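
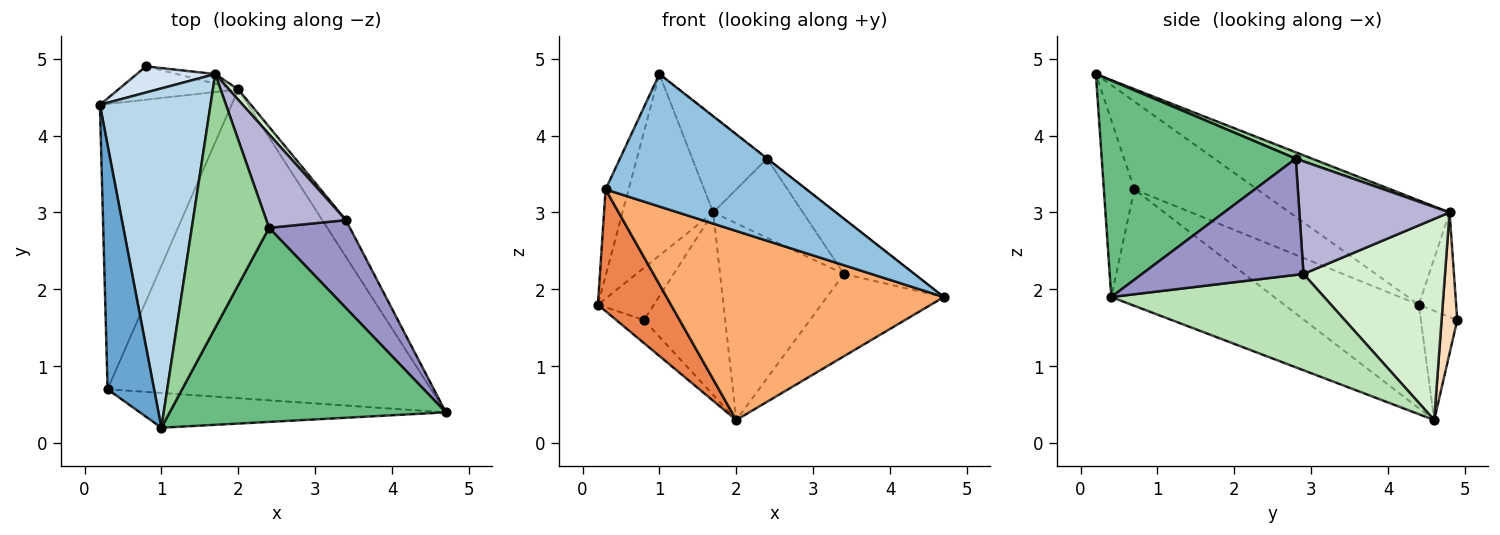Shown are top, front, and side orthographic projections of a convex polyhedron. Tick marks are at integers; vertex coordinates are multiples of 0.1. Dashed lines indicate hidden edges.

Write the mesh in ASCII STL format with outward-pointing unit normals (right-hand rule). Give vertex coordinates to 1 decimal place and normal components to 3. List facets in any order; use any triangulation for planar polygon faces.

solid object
 facet normal -0.872 0.163 0.461
  outer loop
   vertex 0.3 0.7 3.3
   vertex 1.0 0.2 4.8
   vertex 0.2 4.4 1.8
  endloop
 endfacet
 facet normal -0.145 -0.957 -0.251
  outer loop
   vertex 0.3 0.7 3.3
   vertex 4.7 0.4 1.9
   vertex 1.0 0.2 4.8
  endloop
 endfacet
 facet normal -0.639 0.363 0.678
  outer loop
   vertex 1.7 4.8 3.0
   vertex 0.2 4.4 1.8
   vertex 1.0 0.2 4.8
  endloop
 endfacet
 facet normal -0.512 0.768 0.384
  outer loop
   vertex 1.7 4.8 3.0
   vertex 0.8 4.9 1.6
   vertex 0.2 4.4 1.8
  endloop
 endfacet
 facet normal -0.586 -0.318 -0.745
  outer loop
   vertex 2.0 4.6 0.3
   vertex 0.3 0.7 3.3
   vertex 0.2 4.4 1.8
  endloop
 endfacet
 facet normal -0.293 -0.499 -0.815
  outer loop
   vertex 2.0 4.6 0.3
   vertex 4.7 0.4 1.9
   vertex 0.3 0.7 3.3
  endloop
 endfacet
 facet normal -0.599 0.456 -0.658
  outer loop
   vertex 2.0 4.6 0.3
   vertex 0.2 4.4 1.8
   vertex 0.8 4.9 1.6
  endloop
 endfacet
 facet normal 0.189 0.981 -0.052
  outer loop
   vertex 2.0 4.6 0.3
   vertex 0.8 4.9 1.6
   vertex 1.7 4.8 3.0
  endloop
 endfacet
 facet normal 0.617 0.001 0.787
  outer loop
   vertex 2.4 2.8 3.7
   vertex 1.0 0.2 4.8
   vertex 4.7 0.4 1.9
  endloop
 endfacet
 facet normal 0.077 0.353 0.932
  outer loop
   vertex 2.4 2.8 3.7
   vertex 1.7 4.8 3.0
   vertex 1.0 0.2 4.8
  endloop
 endfacet
 facet normal 0.857 0.471 -0.210
  outer loop
   vertex 3.4 2.9 2.2
   vertex 4.7 0.4 1.9
   vertex 2.0 4.6 0.3
  endloop
 endfacet
 facet normal 0.752 0.658 0.035
  outer loop
   vertex 3.4 2.9 2.2
   vertex 2.0 4.6 0.3
   vertex 1.7 4.8 3.0
  endloop
 endfacet
 facet normal 0.773 0.337 0.538
  outer loop
   vertex 3.4 2.9 2.2
   vertex 2.4 2.8 3.7
   vertex 4.7 0.4 1.9
  endloop
 endfacet
 facet normal 0.734 0.438 0.519
  outer loop
   vertex 3.4 2.9 2.2
   vertex 1.7 4.8 3.0
   vertex 2.4 2.8 3.7
  endloop
 endfacet
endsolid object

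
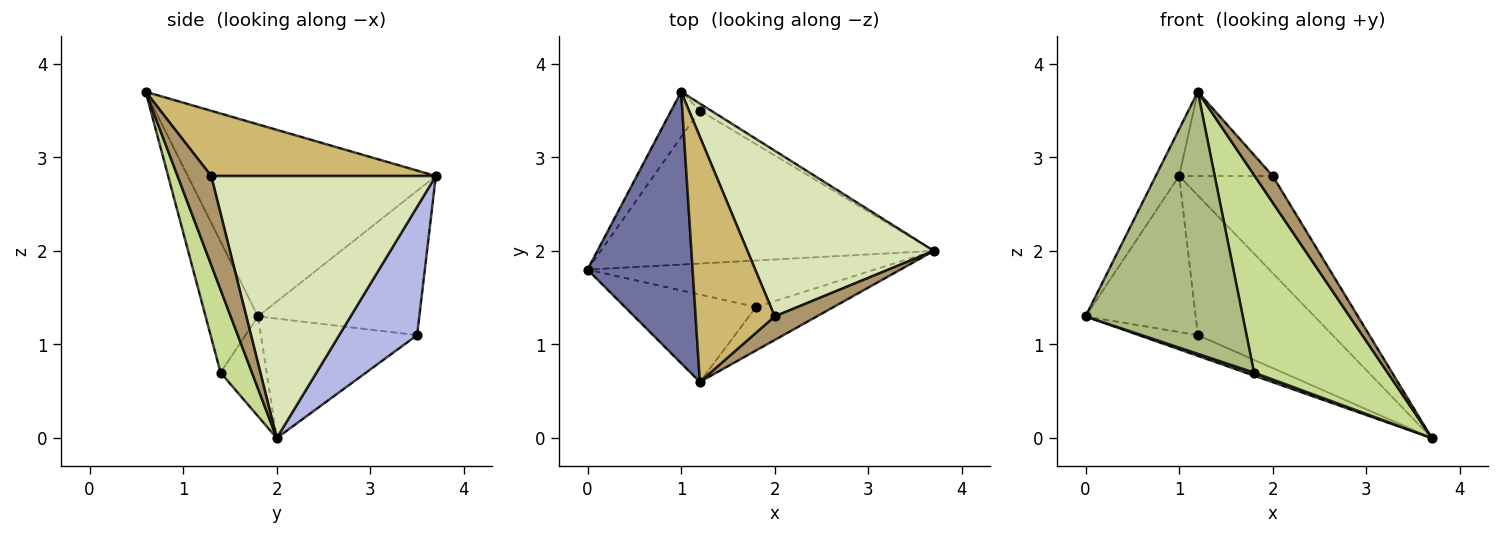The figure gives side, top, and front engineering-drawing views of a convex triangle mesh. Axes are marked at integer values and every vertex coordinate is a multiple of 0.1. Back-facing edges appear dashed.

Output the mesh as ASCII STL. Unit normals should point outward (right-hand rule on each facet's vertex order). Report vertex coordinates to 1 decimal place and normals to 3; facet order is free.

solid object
 facet normal -0.874 0.082 0.478
  outer loop
   vertex 1.2 0.6 3.7
   vertex 1.0 3.7 2.8
   vertex 0.0 1.8 1.3
  endloop
 endfacet
 facet normal -0.335 0.127 -0.934
  outer loop
   vertex 1.2 3.5 1.1
   vertex 3.7 2.0 0.0
   vertex 0.0 1.8 1.3
  endloop
 endfacet
 facet normal -0.815 0.556 -0.161
  outer loop
   vertex 1.2 3.5 1.1
   vertex 0.0 1.8 1.3
   vertex 1.0 3.7 2.8
  endloop
 endfacet
 facet normal 0.500 0.865 -0.043
  outer loop
   vertex 1.2 3.5 1.1
   vertex 1.0 3.7 2.8
   vertex 3.7 2.0 0.0
  endloop
 endfacet
 facet normal -0.328 -0.061 -0.943
  outer loop
   vertex 1.8 1.4 0.7
   vertex 0.0 1.8 1.3
   vertex 3.7 2.0 0.0
  endloop
 endfacet
 facet normal -0.302 -0.905 -0.302
  outer loop
   vertex 1.8 1.4 0.7
   vertex 1.2 0.6 3.7
   vertex 0.0 1.8 1.3
  endloop
 endfacet
 facet normal 0.224 -0.952 -0.209
  outer loop
   vertex 1.8 1.4 0.7
   vertex 3.7 2.0 0.0
   vertex 1.2 0.6 3.7
  endloop
 endfacet
 facet normal 0.772 0.322 0.549
  outer loop
   vertex 2.0 1.3 2.8
   vertex 3.7 2.0 0.0
   vertex 1.0 3.7 2.8
  endloop
 endfacet
 facet normal 0.814 -0.435 0.386
  outer loop
   vertex 2.0 1.3 2.8
   vertex 1.2 0.6 3.7
   vertex 3.7 2.0 0.0
  endloop
 endfacet
 facet normal 0.615 0.256 0.746
  outer loop
   vertex 2.0 1.3 2.8
   vertex 1.0 3.7 2.8
   vertex 1.2 0.6 3.7
  endloop
 endfacet
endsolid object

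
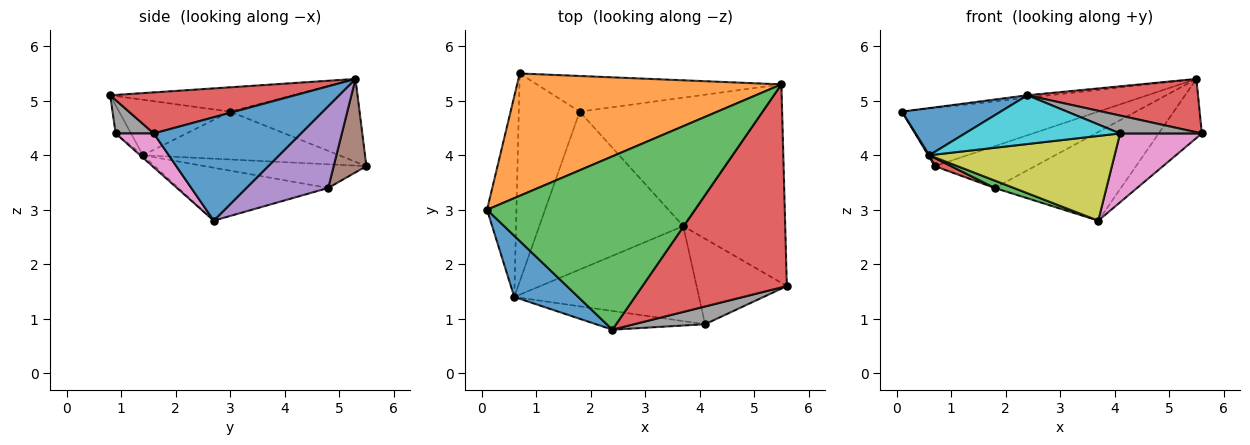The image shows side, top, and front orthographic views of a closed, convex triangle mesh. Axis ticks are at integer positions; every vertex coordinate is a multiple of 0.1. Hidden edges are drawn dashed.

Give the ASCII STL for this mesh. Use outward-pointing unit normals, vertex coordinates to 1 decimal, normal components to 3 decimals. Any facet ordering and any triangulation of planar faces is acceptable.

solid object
 facet normal 0.697 0.205 -0.687
  outer loop
   vertex 3.7 2.7 2.8
   vertex 5.5 5.3 5.4
   vertex 5.6 1.6 4.4
  endloop
 endfacet
 facet normal -0.272 0.413 0.869
  outer loop
   vertex 0.7 5.5 3.8
   vertex 0.1 3.0 4.8
   vertex 5.5 5.3 5.4
  endloop
 endfacet
 facet normal -0.116 0.014 0.993
  outer loop
   vertex 2.4 0.8 5.1
   vertex 5.5 5.3 5.4
   vertex 0.1 3.0 4.8
  endloop
 endfacet
 facet normal 0.265 -0.245 0.933
  outer loop
   vertex 2.4 0.8 5.1
   vertex 5.6 1.6 4.4
   vertex 5.5 5.3 5.4
  endloop
 endfacet
 facet normal 0.345 0.533 -0.772
  outer loop
   vertex 1.8 4.8 3.4
   vertex 5.5 5.3 5.4
   vertex 3.7 2.7 2.8
  endloop
 endfacet
 facet normal 0.241 0.738 -0.630
  outer loop
   vertex 1.8 4.8 3.4
   vertex 0.7 5.5 3.8
   vertex 5.5 5.3 5.4
  endloop
 endfacet
 facet normal 0.281 -0.602 -0.747
  outer loop
   vertex 4.1 0.9 4.4
   vertex 3.7 2.7 2.8
   vertex 5.6 1.6 4.4
  endloop
 endfacet
 facet normal 0.315 -0.674 0.668
  outer loop
   vertex 4.1 0.9 4.4
   vertex 5.6 1.6 4.4
   vertex 2.4 0.8 5.1
  endloop
 endfacet
 facet normal -0.010 -0.666 -0.746
  outer loop
   vertex 0.6 1.4 4.0
   vertex 3.7 2.7 2.8
   vertex 4.1 0.9 4.4
  endloop
 endfacet
 facet normal -0.092 -0.930 -0.356
  outer loop
   vertex 0.6 1.4 4.0
   vertex 4.1 0.9 4.4
   vertex 2.4 0.8 5.1
  endloop
 endfacet
 facet normal -0.567 -0.503 0.653
  outer loop
   vertex 0.6 1.4 4.0
   vertex 2.4 0.8 5.1
   vertex 0.1 3.0 4.8
  endloop
 endfacet
 facet normal -0.852 -0.005 -0.523
  outer loop
   vertex 0.6 1.4 4.0
   vertex 0.1 3.0 4.8
   vertex 0.7 5.5 3.8
  endloop
 endfacet
 facet normal -0.345 -0.044 -0.938
  outer loop
   vertex 0.6 1.4 4.0
   vertex 1.8 4.8 3.4
   vertex 3.7 2.7 2.8
  endloop
 endfacet
 facet normal -0.362 -0.037 -0.931
  outer loop
   vertex 0.6 1.4 4.0
   vertex 0.7 5.5 3.8
   vertex 1.8 4.8 3.4
  endloop
 endfacet
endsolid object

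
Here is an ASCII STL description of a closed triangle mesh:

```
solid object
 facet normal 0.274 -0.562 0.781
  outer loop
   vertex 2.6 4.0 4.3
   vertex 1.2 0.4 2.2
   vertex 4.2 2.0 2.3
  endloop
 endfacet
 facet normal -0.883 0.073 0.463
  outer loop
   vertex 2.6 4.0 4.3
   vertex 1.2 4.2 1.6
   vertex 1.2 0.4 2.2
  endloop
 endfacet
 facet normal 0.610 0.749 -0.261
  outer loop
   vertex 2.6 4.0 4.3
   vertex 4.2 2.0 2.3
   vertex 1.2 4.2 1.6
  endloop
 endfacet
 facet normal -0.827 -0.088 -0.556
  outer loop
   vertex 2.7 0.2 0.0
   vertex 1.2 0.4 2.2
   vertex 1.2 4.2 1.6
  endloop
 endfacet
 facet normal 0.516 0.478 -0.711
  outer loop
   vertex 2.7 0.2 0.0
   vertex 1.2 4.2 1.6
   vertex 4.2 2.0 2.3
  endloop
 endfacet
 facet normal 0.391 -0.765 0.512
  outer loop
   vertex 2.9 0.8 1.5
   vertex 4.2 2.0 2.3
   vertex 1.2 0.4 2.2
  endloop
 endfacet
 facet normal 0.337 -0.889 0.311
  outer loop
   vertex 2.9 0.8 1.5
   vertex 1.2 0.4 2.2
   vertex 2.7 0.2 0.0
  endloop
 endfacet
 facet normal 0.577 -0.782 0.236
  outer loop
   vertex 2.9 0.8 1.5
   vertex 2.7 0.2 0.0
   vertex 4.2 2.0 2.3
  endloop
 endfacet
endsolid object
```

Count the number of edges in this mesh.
12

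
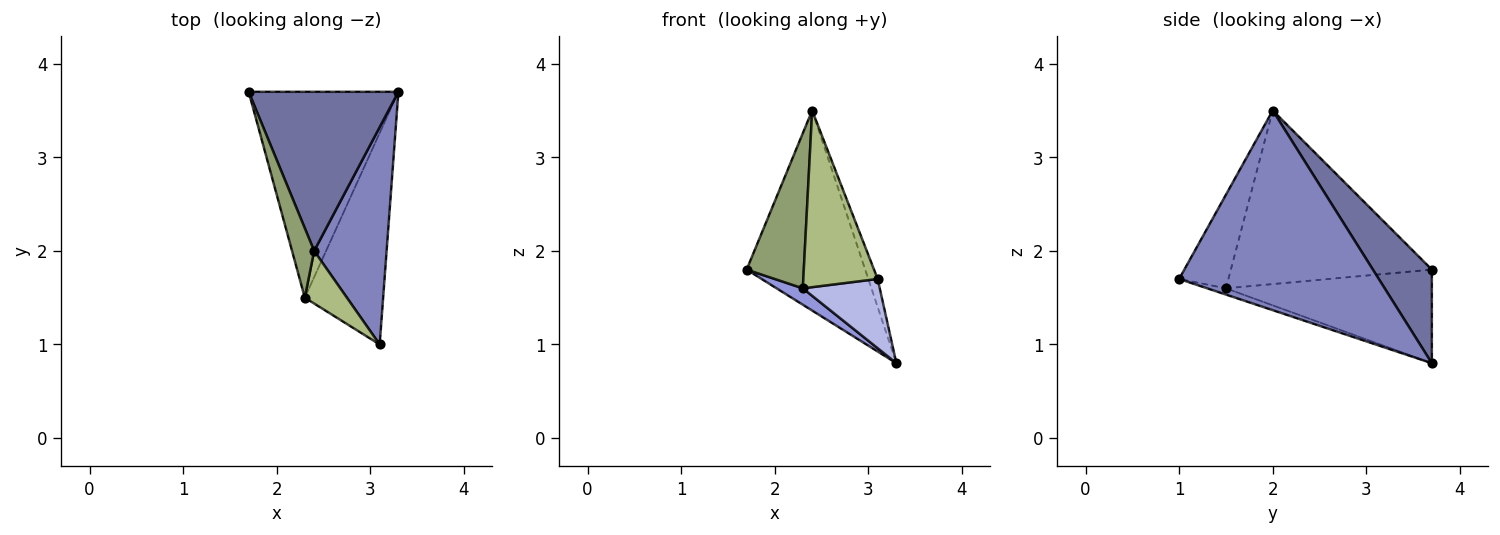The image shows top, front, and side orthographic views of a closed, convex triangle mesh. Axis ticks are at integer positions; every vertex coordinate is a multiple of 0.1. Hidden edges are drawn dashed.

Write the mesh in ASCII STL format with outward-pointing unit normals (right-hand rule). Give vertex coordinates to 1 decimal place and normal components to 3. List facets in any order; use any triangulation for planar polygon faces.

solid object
 facet normal 0.363 0.729 0.580
  outer loop
   vertex 2.4 2.0 3.5
   vertex 3.3 3.7 0.8
   vertex 1.7 3.7 1.8
  endloop
 endfacet
 facet normal 0.939 0.044 0.341
  outer loop
   vertex 2.4 2.0 3.5
   vertex 3.1 1.0 1.7
   vertex 3.3 3.7 0.8
  endloop
 endfacet
 facet normal -0.529 -0.067 -0.846
  outer loop
   vertex 2.3 1.5 1.6
   vertex 1.7 3.7 1.8
   vertex 3.3 3.7 0.8
  endloop
 endfacet
 facet normal -0.075 -0.310 -0.948
  outer loop
   vertex 2.3 1.5 1.6
   vertex 3.3 3.7 0.8
   vertex 3.1 1.0 1.7
  endloop
 endfacet
 facet normal -0.955 -0.271 0.122
  outer loop
   vertex 2.3 1.5 1.6
   vertex 2.4 2.0 3.5
   vertex 1.7 3.7 1.8
  endloop
 endfacet
 facet normal -0.536 -0.809 0.241
  outer loop
   vertex 2.3 1.5 1.6
   vertex 3.1 1.0 1.7
   vertex 2.4 2.0 3.5
  endloop
 endfacet
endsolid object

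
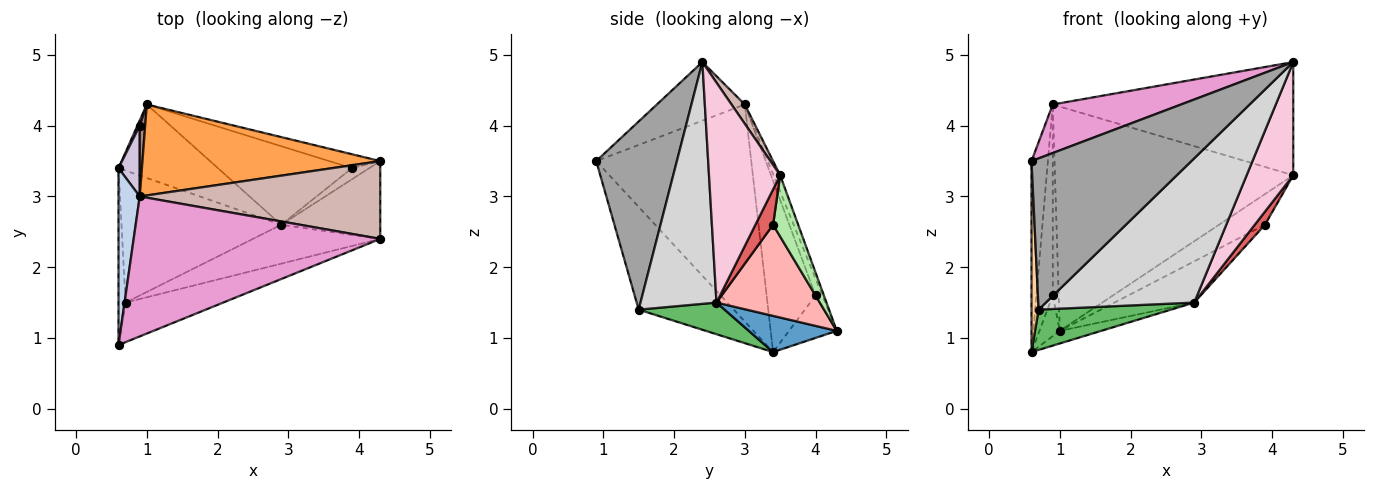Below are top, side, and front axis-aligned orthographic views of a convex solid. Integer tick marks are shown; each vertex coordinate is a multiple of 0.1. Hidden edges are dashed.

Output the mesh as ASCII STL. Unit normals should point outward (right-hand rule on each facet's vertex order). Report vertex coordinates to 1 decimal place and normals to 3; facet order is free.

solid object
 facet normal 0.338 0.159 -0.928
  outer loop
   vertex 2.9 2.6 1.5
   vertex 0.6 3.4 0.8
   vertex 1.0 4.3 1.1
  endloop
 endfacet
 facet normal -0.990 0.105 0.097
  outer loop
   vertex 0.9 3.0 4.3
   vertex 0.6 3.4 0.8
   vertex 0.6 0.9 3.5
  endloop
 endfacet
 facet normal -0.026 0.926 0.376
  outer loop
   vertex 0.9 3.0 4.3
   vertex 4.3 3.5 3.3
   vertex 1.0 4.3 1.1
  endloop
 endfacet
 facet normal -0.995 -0.074 -0.069
  outer loop
   vertex 0.7 1.5 1.4
   vertex 0.6 0.9 3.5
   vertex 0.6 3.4 0.8
  endloop
 endfacet
 facet normal 0.186 -0.287 -0.940
  outer loop
   vertex 0.7 1.5 1.4
   vertex 0.6 3.4 0.8
   vertex 2.9 2.6 1.5
  endloop
 endfacet
 facet normal 0.445 0.815 -0.371
  outer loop
   vertex 3.9 3.4 2.6
   vertex 1.0 4.3 1.1
   vertex 4.3 3.5 3.3
  endloop
 endfacet
 facet normal 0.797 -0.461 -0.390
  outer loop
   vertex 3.9 3.4 2.6
   vertex 4.3 3.5 3.3
   vertex 2.9 2.6 1.5
  endloop
 endfacet
 facet normal 0.516 0.398 -0.759
  outer loop
   vertex 3.9 3.4 2.6
   vertex 2.9 2.6 1.5
   vertex 1.0 4.3 1.1
  endloop
 endfacet
 facet normal -0.919 0.391 0.051
  outer loop
   vertex 0.9 4.0 1.6
   vertex 1.0 4.3 1.1
   vertex 0.6 3.4 0.8
  endloop
 endfacet
 facet normal -0.942 0.315 0.117
  outer loop
   vertex 0.9 4.0 1.6
   vertex 0.6 3.4 0.8
   vertex 0.9 3.0 4.3
  endloop
 endfacet
 facet normal -0.733 0.638 0.236
  outer loop
   vertex 0.9 4.0 1.6
   vertex 0.9 3.0 4.3
   vertex 1.0 4.3 1.1
  endloop
 endfacet
 facet normal 0.045 0.823 0.566
  outer loop
   vertex 4.3 2.4 4.9
   vertex 4.3 3.5 3.3
   vertex 0.9 3.0 4.3
  endloop
 endfacet
 facet normal -0.219 -0.320 0.922
  outer loop
   vertex 4.3 2.4 4.9
   vertex 0.9 3.0 4.3
   vertex 0.6 0.9 3.5
  endloop
 endfacet
 facet normal 0.783 -0.513 -0.353
  outer loop
   vertex 4.3 2.4 4.9
   vertex 2.9 2.6 1.5
   vertex 4.3 3.5 3.3
  endloop
 endfacet
 facet normal 0.439 -0.869 -0.228
  outer loop
   vertex 4.3 2.4 4.9
   vertex 0.6 0.9 3.5
   vertex 0.7 1.5 1.4
  endloop
 endfacet
 facet normal 0.443 -0.865 -0.233
  outer loop
   vertex 4.3 2.4 4.9
   vertex 0.7 1.5 1.4
   vertex 2.9 2.6 1.5
  endloop
 endfacet
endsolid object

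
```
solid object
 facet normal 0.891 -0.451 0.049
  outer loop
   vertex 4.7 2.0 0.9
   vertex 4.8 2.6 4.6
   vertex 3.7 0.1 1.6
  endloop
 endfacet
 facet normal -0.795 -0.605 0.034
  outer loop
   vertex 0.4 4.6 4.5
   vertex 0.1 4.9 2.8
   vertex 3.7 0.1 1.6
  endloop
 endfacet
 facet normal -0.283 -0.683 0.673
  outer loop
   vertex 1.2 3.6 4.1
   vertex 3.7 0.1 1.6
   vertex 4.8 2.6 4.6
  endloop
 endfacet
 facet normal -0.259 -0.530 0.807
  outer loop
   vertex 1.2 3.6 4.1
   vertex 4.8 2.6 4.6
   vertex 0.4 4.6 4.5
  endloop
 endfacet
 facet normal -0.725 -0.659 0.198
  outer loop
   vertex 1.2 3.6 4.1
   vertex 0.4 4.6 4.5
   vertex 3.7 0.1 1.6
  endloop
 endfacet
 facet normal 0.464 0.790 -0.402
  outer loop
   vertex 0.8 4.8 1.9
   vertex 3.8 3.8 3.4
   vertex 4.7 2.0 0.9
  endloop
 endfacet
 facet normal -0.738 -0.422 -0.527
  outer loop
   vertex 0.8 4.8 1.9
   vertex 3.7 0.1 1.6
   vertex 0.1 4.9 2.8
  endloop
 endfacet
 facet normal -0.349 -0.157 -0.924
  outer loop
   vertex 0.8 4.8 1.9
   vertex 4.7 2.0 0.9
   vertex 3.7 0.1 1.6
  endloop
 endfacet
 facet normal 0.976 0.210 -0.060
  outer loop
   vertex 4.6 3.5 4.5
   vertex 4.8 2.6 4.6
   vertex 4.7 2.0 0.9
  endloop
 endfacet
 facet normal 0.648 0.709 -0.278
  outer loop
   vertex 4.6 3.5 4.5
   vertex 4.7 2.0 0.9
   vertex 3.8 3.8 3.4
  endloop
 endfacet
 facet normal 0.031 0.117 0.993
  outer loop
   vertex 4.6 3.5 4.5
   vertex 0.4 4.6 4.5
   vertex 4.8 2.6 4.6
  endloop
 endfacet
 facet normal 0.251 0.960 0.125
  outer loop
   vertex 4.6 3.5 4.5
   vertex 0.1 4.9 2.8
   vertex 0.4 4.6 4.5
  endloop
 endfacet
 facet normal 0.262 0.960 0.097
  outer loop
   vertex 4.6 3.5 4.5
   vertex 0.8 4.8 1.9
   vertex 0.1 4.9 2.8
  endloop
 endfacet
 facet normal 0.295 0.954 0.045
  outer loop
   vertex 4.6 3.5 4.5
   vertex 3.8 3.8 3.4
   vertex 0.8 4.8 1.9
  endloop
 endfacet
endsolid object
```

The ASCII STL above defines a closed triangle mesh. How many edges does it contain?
21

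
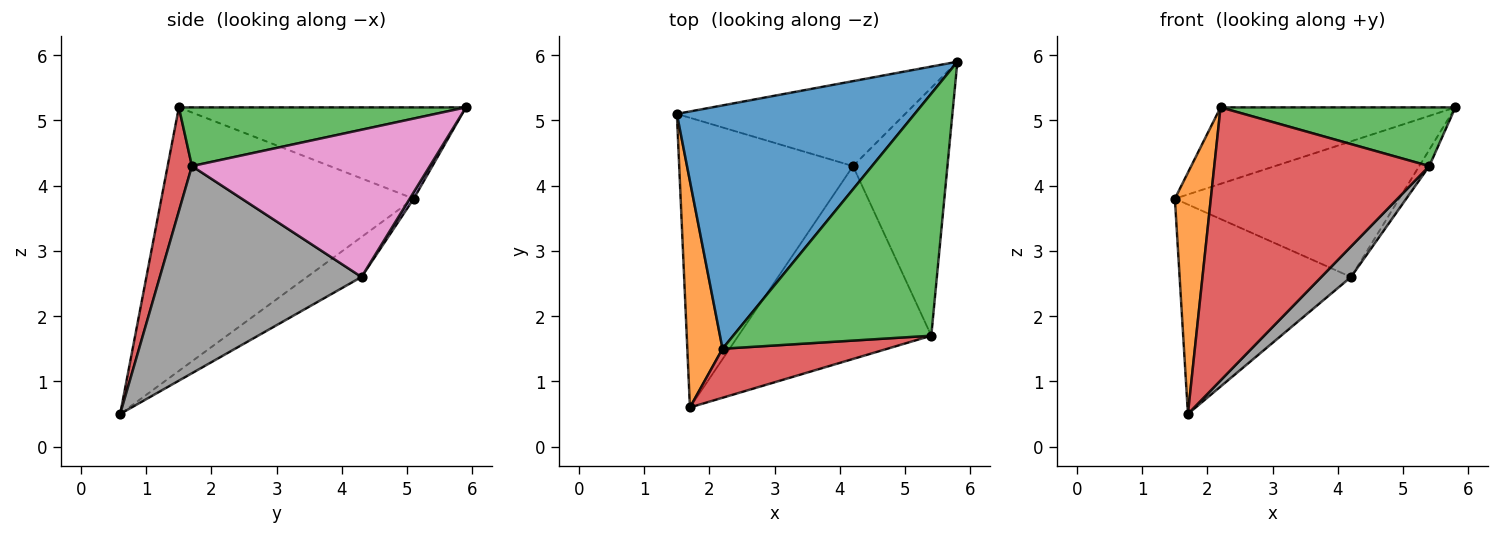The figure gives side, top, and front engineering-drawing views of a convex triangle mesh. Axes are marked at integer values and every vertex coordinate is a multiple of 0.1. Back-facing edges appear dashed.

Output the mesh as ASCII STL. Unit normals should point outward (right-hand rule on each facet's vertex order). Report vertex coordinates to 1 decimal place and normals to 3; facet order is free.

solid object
 facet normal -0.344 0.281 0.896
  outer loop
   vertex 2.2 1.5 5.2
   vertex 5.8 5.9 5.2
   vertex 1.5 5.1 3.8
  endloop
 endfacet
 facet normal -0.981 -0.140 0.131
  outer loop
   vertex 2.2 1.5 5.2
   vertex 1.5 5.1 3.8
   vertex 1.7 0.6 0.5
  endloop
 endfacet
 facet normal 0.277 -0.226 0.934
  outer loop
   vertex 5.4 1.7 4.3
   vertex 5.8 5.9 5.2
   vertex 2.2 1.5 5.2
  endloop
 endfacet
 facet normal 0.111 -0.978 0.176
  outer loop
   vertex 5.4 1.7 4.3
   vertex 2.2 1.5 5.2
   vertex 1.7 0.6 0.5
  endloop
 endfacet
 facet normal 0.015 0.847 -0.531
  outer loop
   vertex 4.2 4.3 2.6
   vertex 1.5 5.1 3.8
   vertex 5.8 5.9 5.2
  endloop
 endfacet
 facet normal -0.183 0.576 -0.797
  outer loop
   vertex 4.2 4.3 2.6
   vertex 1.7 0.6 0.5
   vertex 1.5 5.1 3.8
  endloop
 endfacet
 facet normal 0.841 0.035 -0.540
  outer loop
   vertex 4.2 4.3 2.6
   vertex 5.8 5.9 5.2
   vertex 5.4 1.7 4.3
  endloop
 endfacet
 facet normal 0.728 -0.107 -0.678
  outer loop
   vertex 4.2 4.3 2.6
   vertex 5.4 1.7 4.3
   vertex 1.7 0.6 0.5
  endloop
 endfacet
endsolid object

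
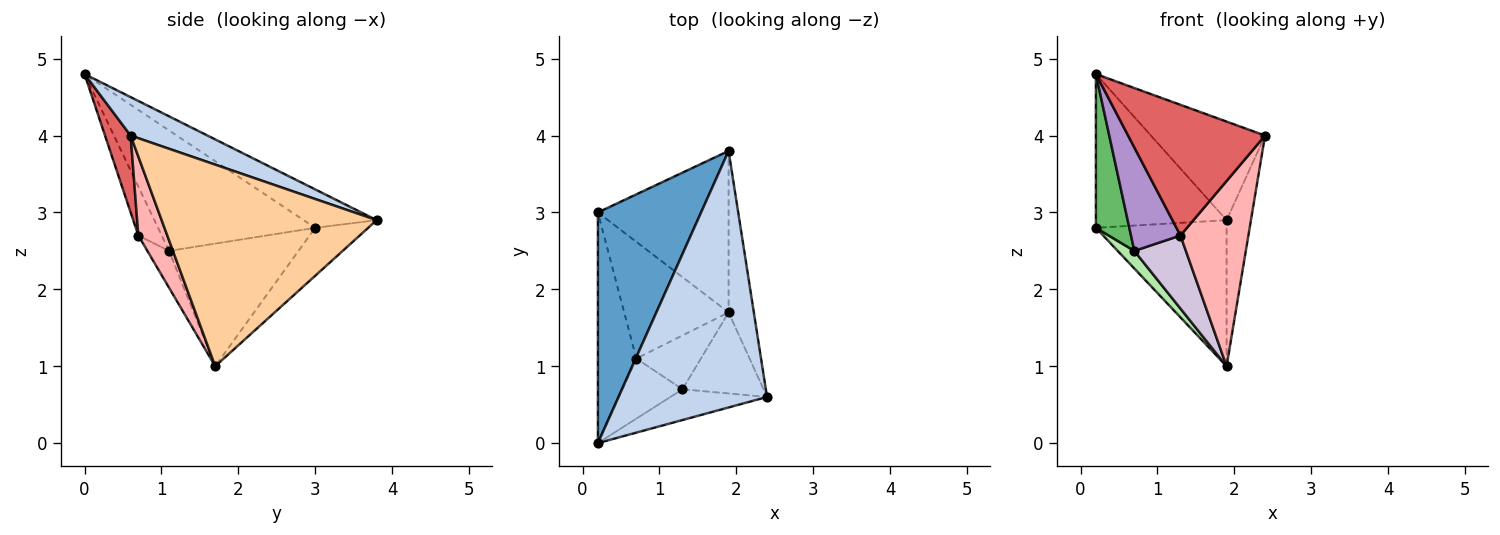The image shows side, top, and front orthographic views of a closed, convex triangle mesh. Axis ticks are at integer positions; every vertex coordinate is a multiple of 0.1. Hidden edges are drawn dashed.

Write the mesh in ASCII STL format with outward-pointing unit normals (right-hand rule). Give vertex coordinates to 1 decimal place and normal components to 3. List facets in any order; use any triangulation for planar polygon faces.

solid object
 facet normal -0.296 0.530 0.795
  outer loop
   vertex 1.9 3.8 2.9
   vertex 0.2 3.0 2.8
   vertex 0.2 0.0 4.8
  endloop
 endfacet
 facet normal 0.235 0.349 0.907
  outer loop
   vertex 1.9 3.8 2.9
   vertex 0.2 0.0 4.8
   vertex 2.4 0.6 4.0
  endloop
 endfacet
 facet normal -0.263 0.647 -0.716
  outer loop
   vertex 1.9 3.8 2.9
   vertex 1.9 1.7 1.0
   vertex 0.2 3.0 2.8
  endloop
 endfacet
 facet normal 0.986 0.112 -0.123
  outer loop
   vertex 1.9 3.8 2.9
   vertex 2.4 0.6 4.0
   vertex 1.9 1.7 1.0
  endloop
 endfacet
 facet normal -0.934 -0.199 -0.298
  outer loop
   vertex 0.7 1.1 2.5
   vertex 0.2 0.0 4.8
   vertex 0.2 3.0 2.8
  endloop
 endfacet
 facet normal -0.758 -0.098 -0.645
  outer loop
   vertex 0.7 1.1 2.5
   vertex 0.2 3.0 2.8
   vertex 1.9 1.7 1.0
  endloop
 endfacet
 facet normal 0.179 -0.958 -0.225
  outer loop
   vertex 1.3 0.7 2.7
   vertex 2.4 0.6 4.0
   vertex 0.2 0.0 4.8
  endloop
 endfacet
 facet normal 0.364 -0.853 -0.374
  outer loop
   vertex 1.3 0.7 2.7
   vertex 1.9 1.7 1.0
   vertex 2.4 0.6 4.0
  endloop
 endfacet
 facet normal -0.379 -0.800 -0.465
  outer loop
   vertex 1.3 0.7 2.7
   vertex 0.2 0.0 4.8
   vertex 0.7 1.1 2.5
  endloop
 endfacet
 facet normal -0.321 -0.762 -0.562
  outer loop
   vertex 1.3 0.7 2.7
   vertex 0.7 1.1 2.5
   vertex 1.9 1.7 1.0
  endloop
 endfacet
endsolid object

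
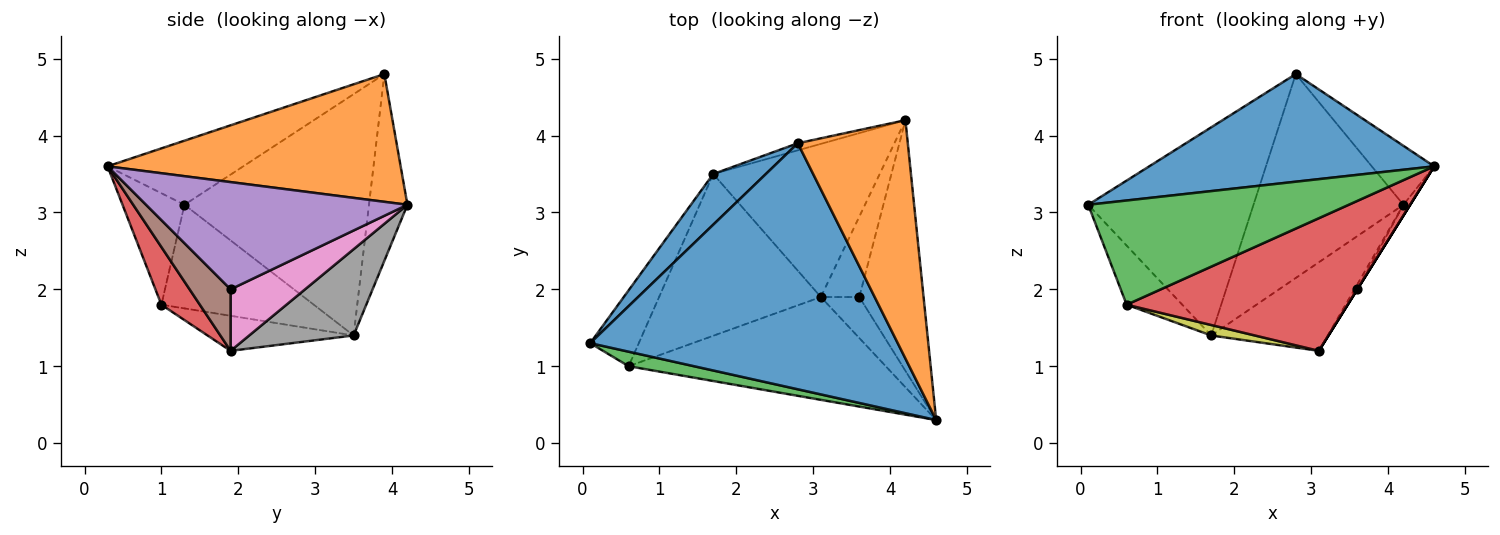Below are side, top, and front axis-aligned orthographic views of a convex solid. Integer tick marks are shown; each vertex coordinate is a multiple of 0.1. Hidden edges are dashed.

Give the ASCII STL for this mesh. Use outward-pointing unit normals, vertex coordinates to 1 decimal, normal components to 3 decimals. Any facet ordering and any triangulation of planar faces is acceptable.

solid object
 facet normal -0.187 -0.394 0.900
  outer loop
   vertex 2.8 3.9 4.8
   vertex 0.1 1.3 3.1
   vertex 4.6 0.3 3.6
  endloop
 endfacet
 facet normal 0.748 0.159 0.644
  outer loop
   vertex 2.8 3.9 4.8
   vertex 4.6 0.3 3.6
   vertex 4.2 4.2 3.1
  endloop
 endfacet
 facet normal -0.229 -0.964 0.134
  outer loop
   vertex 0.6 1.0 1.8
   vertex 4.6 0.3 3.6
   vertex 0.1 1.3 3.1
  endloop
 endfacet
 facet normal 0.136 -0.783 -0.607
  outer loop
   vertex 0.6 1.0 1.8
   vertex 3.1 1.9 1.2
   vertex 4.6 0.3 3.6
  endloop
 endfacet
 facet normal 0.858 0.022 -0.514
  outer loop
   vertex 3.6 1.9 2.0
   vertex 4.2 4.2 3.1
   vertex 4.6 0.3 3.6
  endloop
 endfacet
 facet normal 0.848 0.000 -0.530
  outer loop
   vertex 3.6 1.9 2.0
   vertex 4.6 0.3 3.6
   vertex 3.1 1.9 1.2
  endloop
 endfacet
 facet normal 0.848 0.032 -0.530
  outer loop
   vertex 3.6 1.9 2.0
   vertex 3.1 1.9 1.2
   vertex 4.2 4.2 3.1
  endloop
 endfacet
 facet normal 0.409 0.457 -0.790
  outer loop
   vertex 1.7 3.5 1.4
   vertex 4.2 4.2 3.1
   vertex 3.1 1.9 1.2
  endloop
 endfacet
 facet normal -0.211 -0.063 -0.975
  outer loop
   vertex 1.7 3.5 1.4
   vertex 3.1 1.9 1.2
   vertex 0.6 1.0 1.8
  endloop
 endfacet
 facet normal -0.860 0.314 -0.403
  outer loop
   vertex 1.7 3.5 1.4
   vertex 0.6 1.0 1.8
   vertex 0.1 1.3 3.1
  endloop
 endfacet
 facet normal -0.735 0.659 0.160
  outer loop
   vertex 1.7 3.5 1.4
   vertex 0.1 1.3 3.1
   vertex 2.8 3.9 4.8
  endloop
 endfacet
 facet normal -0.248 0.968 -0.034
  outer loop
   vertex 1.7 3.5 1.4
   vertex 2.8 3.9 4.8
   vertex 4.2 4.2 3.1
  endloop
 endfacet
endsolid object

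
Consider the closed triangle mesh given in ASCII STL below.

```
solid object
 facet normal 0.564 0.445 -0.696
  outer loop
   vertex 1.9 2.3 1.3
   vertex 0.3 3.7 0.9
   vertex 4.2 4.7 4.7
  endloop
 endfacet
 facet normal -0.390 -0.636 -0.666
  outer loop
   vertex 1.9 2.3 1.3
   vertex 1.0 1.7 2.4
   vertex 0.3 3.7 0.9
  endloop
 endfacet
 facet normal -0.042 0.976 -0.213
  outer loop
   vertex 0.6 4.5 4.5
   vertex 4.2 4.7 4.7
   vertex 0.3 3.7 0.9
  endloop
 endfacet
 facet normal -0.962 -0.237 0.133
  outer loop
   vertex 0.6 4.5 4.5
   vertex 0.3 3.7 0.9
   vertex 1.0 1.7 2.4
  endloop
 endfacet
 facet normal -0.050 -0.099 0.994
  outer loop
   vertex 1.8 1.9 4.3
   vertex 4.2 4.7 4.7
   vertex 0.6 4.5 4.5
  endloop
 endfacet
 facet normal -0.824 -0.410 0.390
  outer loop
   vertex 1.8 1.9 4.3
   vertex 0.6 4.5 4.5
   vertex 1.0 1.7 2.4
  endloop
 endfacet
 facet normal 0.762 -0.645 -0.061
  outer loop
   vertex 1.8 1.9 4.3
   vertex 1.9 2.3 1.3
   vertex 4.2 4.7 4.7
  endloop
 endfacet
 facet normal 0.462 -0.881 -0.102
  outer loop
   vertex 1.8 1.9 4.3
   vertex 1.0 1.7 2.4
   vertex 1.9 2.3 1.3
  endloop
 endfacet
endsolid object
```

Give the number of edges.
12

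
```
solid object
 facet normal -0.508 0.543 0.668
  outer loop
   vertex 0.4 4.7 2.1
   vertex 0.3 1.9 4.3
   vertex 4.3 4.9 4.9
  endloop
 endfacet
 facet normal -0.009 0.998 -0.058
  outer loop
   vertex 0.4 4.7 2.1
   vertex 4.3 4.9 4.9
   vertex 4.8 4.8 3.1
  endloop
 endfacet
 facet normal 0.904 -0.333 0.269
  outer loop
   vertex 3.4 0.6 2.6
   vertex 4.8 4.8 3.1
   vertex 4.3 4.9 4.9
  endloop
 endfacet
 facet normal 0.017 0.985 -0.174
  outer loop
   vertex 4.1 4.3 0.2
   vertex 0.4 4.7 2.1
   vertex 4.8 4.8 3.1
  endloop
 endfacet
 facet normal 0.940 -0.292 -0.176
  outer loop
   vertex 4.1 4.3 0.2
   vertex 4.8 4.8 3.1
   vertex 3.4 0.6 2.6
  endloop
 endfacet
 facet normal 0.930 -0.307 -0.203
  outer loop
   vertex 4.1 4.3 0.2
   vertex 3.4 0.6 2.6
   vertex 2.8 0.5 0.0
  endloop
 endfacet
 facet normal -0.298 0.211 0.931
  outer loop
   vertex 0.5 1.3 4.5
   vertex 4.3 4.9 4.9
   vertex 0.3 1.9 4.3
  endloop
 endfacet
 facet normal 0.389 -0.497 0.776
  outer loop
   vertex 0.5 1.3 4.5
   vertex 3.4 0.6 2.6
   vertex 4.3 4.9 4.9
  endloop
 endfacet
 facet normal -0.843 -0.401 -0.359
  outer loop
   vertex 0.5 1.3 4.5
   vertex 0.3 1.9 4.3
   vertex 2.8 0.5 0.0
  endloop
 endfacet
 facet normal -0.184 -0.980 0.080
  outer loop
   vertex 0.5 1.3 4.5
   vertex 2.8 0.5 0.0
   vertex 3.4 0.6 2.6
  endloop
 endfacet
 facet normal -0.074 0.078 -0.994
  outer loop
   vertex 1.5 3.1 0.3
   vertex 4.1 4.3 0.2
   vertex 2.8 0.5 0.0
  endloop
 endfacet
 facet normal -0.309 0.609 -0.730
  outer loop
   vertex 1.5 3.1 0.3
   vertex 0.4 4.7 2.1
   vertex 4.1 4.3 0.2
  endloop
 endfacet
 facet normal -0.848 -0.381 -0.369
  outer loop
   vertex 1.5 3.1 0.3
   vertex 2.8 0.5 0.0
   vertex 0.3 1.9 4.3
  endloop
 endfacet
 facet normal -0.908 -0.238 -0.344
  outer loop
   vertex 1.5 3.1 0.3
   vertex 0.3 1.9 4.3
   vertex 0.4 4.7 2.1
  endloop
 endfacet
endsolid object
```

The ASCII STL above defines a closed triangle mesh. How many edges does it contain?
21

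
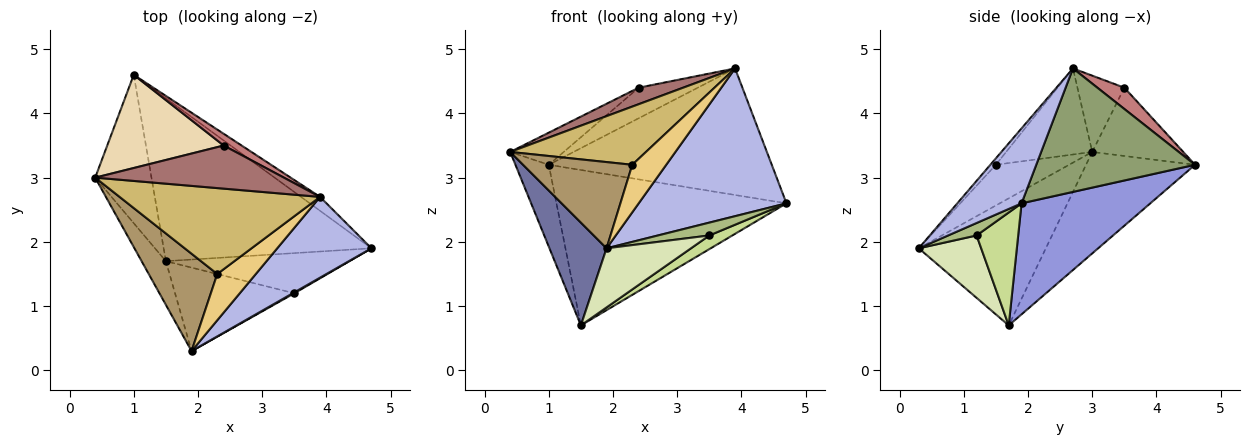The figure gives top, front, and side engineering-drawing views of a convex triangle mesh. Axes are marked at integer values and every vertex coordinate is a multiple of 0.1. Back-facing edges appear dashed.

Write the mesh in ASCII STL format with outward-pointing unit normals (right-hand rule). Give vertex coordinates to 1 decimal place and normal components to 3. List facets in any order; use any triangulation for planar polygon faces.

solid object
 facet normal -0.899 -0.404 -0.172
  outer loop
   vertex 1.5 1.7 0.7
   vertex 1.9 0.3 1.9
   vertex 0.4 3.0 3.4
  endloop
 endfacet
 facet normal -0.845 0.258 -0.469
  outer loop
   vertex 1.0 4.6 3.2
   vertex 1.5 1.7 0.7
   vertex 0.4 3.0 3.4
  endloop
 endfacet
 facet normal 0.360 0.644 -0.675
  outer loop
   vertex 1.0 4.6 3.2
   vertex 4.7 1.9 2.6
   vertex 1.5 1.7 0.7
  endloop
 endfacet
 facet normal 0.356 -0.820 0.448
  outer loop
   vertex 3.9 2.7 4.7
   vertex 1.9 0.3 1.9
   vertex 4.7 1.9 2.6
  endloop
 endfacet
 facet normal 0.578 0.811 -0.089
  outer loop
   vertex 3.9 2.7 4.7
   vertex 4.7 1.9 2.6
   vertex 1.0 4.6 3.2
  endloop
 endfacet
 facet normal 0.483 -0.873 0.062
  outer loop
   vertex 3.5 1.2 2.1
   vertex 4.7 1.9 2.6
   vertex 1.9 0.3 1.9
  endloop
 endfacet
 facet normal 0.503 -0.278 -0.818
  outer loop
   vertex 3.5 1.2 2.1
   vertex 1.5 1.7 0.7
   vertex 4.7 1.9 2.6
  endloop
 endfacet
 facet normal 0.393 -0.531 -0.751
  outer loop
   vertex 3.5 1.2 2.1
   vertex 1.9 0.3 1.9
   vertex 1.5 1.7 0.7
  endloop
 endfacet
 facet normal -0.406 -0.606 0.684
  outer loop
   vertex 2.3 1.5 3.2
   vertex 0.4 3.0 3.4
   vertex 1.9 0.3 1.9
  endloop
 endfacet
 facet normal -0.335 -0.528 0.780
  outer loop
   vertex 2.3 1.5 3.2
   vertex 3.9 2.7 4.7
   vertex 0.4 3.0 3.4
  endloop
 endfacet
 facet normal -0.115 -0.712 0.693
  outer loop
   vertex 2.3 1.5 3.2
   vertex 1.9 0.3 1.9
   vertex 3.9 2.7 4.7
  endloop
 endfacet
 facet normal -0.485 0.285 0.827
  outer loop
   vertex 2.4 3.5 4.4
   vertex 1.0 4.6 3.2
   vertex 0.4 3.0 3.4
  endloop
 endfacet
 facet normal -0.353 -0.335 0.874
  outer loop
   vertex 2.4 3.5 4.4
   vertex 0.4 3.0 3.4
   vertex 3.9 2.7 4.7
  endloop
 endfacet
 facet normal 0.392 0.859 0.330
  outer loop
   vertex 2.4 3.5 4.4
   vertex 3.9 2.7 4.7
   vertex 1.0 4.6 3.2
  endloop
 endfacet
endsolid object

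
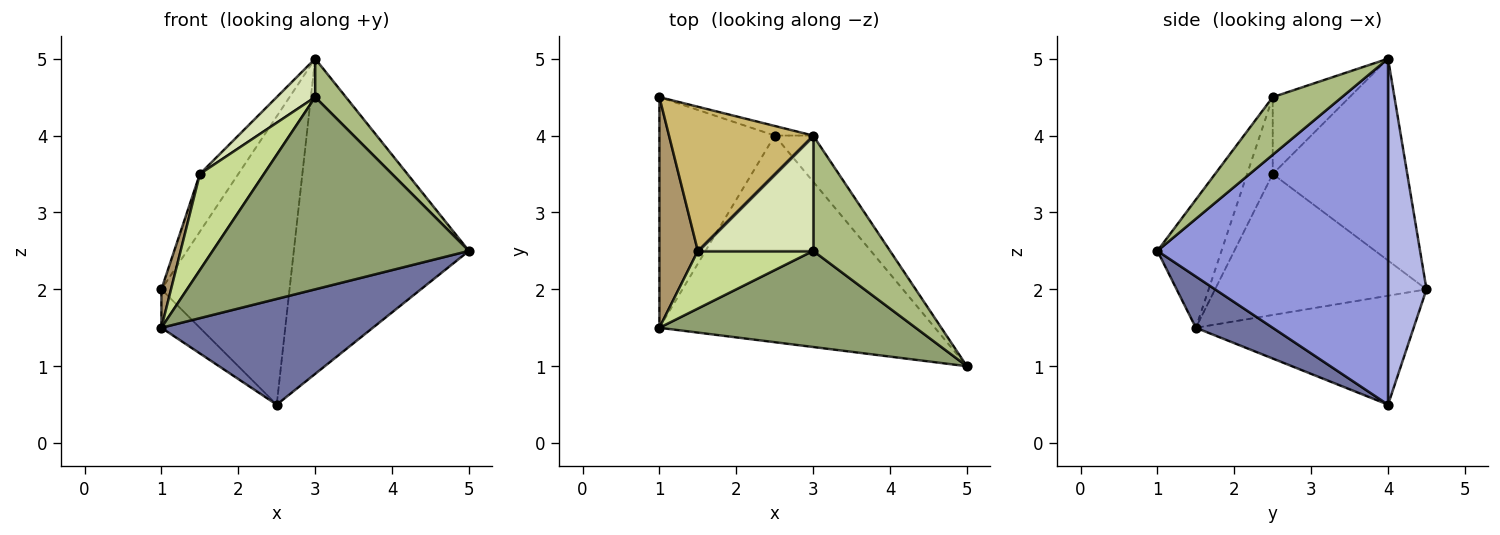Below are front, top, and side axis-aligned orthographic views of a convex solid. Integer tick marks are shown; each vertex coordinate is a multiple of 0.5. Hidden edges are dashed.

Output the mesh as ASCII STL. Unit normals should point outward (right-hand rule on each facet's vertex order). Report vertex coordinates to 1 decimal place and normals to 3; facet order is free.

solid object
 facet normal 0.163 -0.449 -0.878
  outer loop
   vertex 2.5 4.0 0.5
   vertex 5.0 1.0 2.5
   vertex 1.0 1.5 1.5
  endloop
 endfacet
 facet normal -0.682 0.120 -0.722
  outer loop
   vertex 2.5 4.0 0.5
   vertex 1.0 1.5 1.5
   vertex 1.0 4.5 2.0
  endloop
 endfacet
 facet normal 0.793 0.602 -0.088
  outer loop
   vertex 2.5 4.0 0.5
   vertex 3.0 4.0 5.0
   vertex 5.0 1.0 2.5
  endloop
 endfacet
 facet normal 0.287 0.957 -0.032
  outer loop
   vertex 2.5 4.0 0.5
   vertex 1.0 4.5 2.0
   vertex 3.0 4.0 5.0
  endloop
 endfacet
 facet normal -0.218 -0.873 0.436
  outer loop
   vertex 3.0 2.5 4.5
   vertex 1.0 1.5 1.5
   vertex 5.0 1.0 2.5
  endloop
 endfacet
 facet normal 0.580 -0.258 0.773
  outer loop
   vertex 3.0 2.5 4.5
   vertex 5.0 1.0 2.5
   vertex 3.0 4.0 5.0
  endloop
 endfacet
 facet normal -0.324 -0.811 0.487
  outer loop
   vertex 1.5 2.5 3.5
   vertex 1.0 1.5 1.5
   vertex 3.0 2.5 4.5
  endloop
 endfacet
 facet normal -0.535 -0.267 0.802
  outer loop
   vertex 1.5 2.5 3.5
   vertex 3.0 2.5 4.5
   vertex 3.0 4.0 5.0
  endloop
 endfacet
 facet normal -0.964 -0.044 0.263
  outer loop
   vertex 1.5 2.5 3.5
   vertex 1.0 4.5 2.0
   vertex 1.0 1.5 1.5
  endloop
 endfacet
 facet normal -0.793 0.226 0.566
  outer loop
   vertex 1.5 2.5 3.5
   vertex 3.0 4.0 5.0
   vertex 1.0 4.5 2.0
  endloop
 endfacet
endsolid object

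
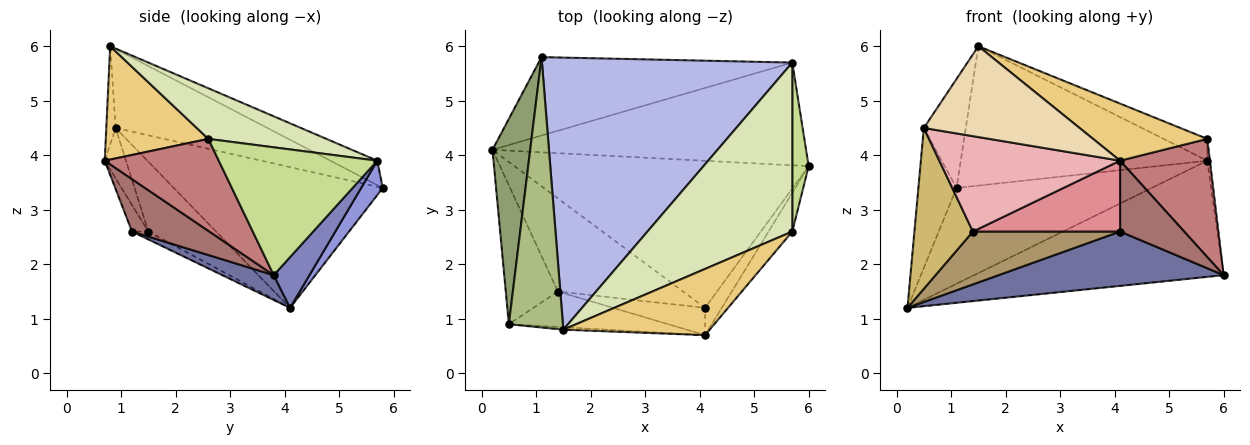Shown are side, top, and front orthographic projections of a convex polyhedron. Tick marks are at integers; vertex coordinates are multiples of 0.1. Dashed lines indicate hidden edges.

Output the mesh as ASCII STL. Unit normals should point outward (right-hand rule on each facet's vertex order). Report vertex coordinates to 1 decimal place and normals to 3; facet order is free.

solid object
 facet normal 0.079 -0.345 -0.935
  outer loop
   vertex 4.1 1.2 2.6
   vertex 0.2 4.1 1.2
   vertex 6.0 3.8 1.8
  endloop
 endfacet
 facet normal 0.107 0.745 -0.659
  outer loop
   vertex 5.7 5.7 3.9
   vertex 6.0 3.8 1.8
   vertex 0.2 4.1 1.2
  endloop
 endfacet
 facet normal 0.085 0.771 -0.631
  outer loop
   vertex 5.7 5.7 3.9
   vertex 0.2 4.1 1.2
   vertex 1.1 5.8 3.4
  endloop
 endfacet
 facet normal -0.087 0.454 0.887
  outer loop
   vertex 5.7 5.7 3.9
   vertex 1.1 5.8 3.4
   vertex 1.5 0.8 6.0
  endloop
 endfacet
 facet normal -0.951 0.174 0.255
  outer loop
   vertex 0.5 0.9 4.5
   vertex 1.1 5.8 3.4
   vertex 0.2 4.1 1.2
  endloop
 endfacet
 facet normal -0.804 0.222 0.551
  outer loop
   vertex 0.5 0.9 4.5
   vertex 1.5 0.8 6.0
   vertex 1.1 5.8 3.4
  endloop
 endfacet
 facet normal 0.992 0.016 0.127
  outer loop
   vertex 5.7 2.6 4.3
   vertex 6.0 3.8 1.8
   vertex 5.7 5.7 3.9
  endloop
 endfacet
 facet normal 0.327 0.121 0.937
  outer loop
   vertex 5.7 2.6 4.3
   vertex 5.7 5.7 3.9
   vertex 1.5 0.8 6.0
  endloop
 endfacet
 facet normal -0.055 -0.493 -0.868
  outer loop
   vertex 1.4 1.5 2.6
   vertex 0.2 4.1 1.2
   vertex 4.1 1.2 2.6
  endloop
 endfacet
 facet normal -0.659 -0.569 -0.492
  outer loop
   vertex 1.4 1.5 2.6
   vertex 0.5 0.9 4.5
   vertex 0.2 4.1 1.2
  endloop
 endfacet
 facet normal 0.506 -0.563 0.653
  outer loop
   vertex 4.1 0.7 3.9
   vertex 5.7 2.6 4.3
   vertex 1.5 0.8 6.0
  endloop
 endfacet
 facet normal -0.060 -0.998 -0.027
  outer loop
   vertex 4.1 0.7 3.9
   vertex 1.5 0.8 6.0
   vertex 0.5 0.9 4.5
  endloop
 endfacet
 facet normal 0.748 -0.620 -0.238
  outer loop
   vertex 4.1 0.7 3.9
   vertex 4.1 1.2 2.6
   vertex 6.0 3.8 1.8
  endloop
 endfacet
 facet normal 0.770 -0.606 -0.199
  outer loop
   vertex 4.1 0.7 3.9
   vertex 6.0 3.8 1.8
   vertex 5.7 2.6 4.3
  endloop
 endfacet
 facet normal -0.103 -0.928 -0.357
  outer loop
   vertex 4.1 0.7 3.9
   vertex 1.4 1.5 2.6
   vertex 4.1 1.2 2.6
  endloop
 endfacet
 facet normal -0.109 -0.932 -0.346
  outer loop
   vertex 4.1 0.7 3.9
   vertex 0.5 0.9 4.5
   vertex 1.4 1.5 2.6
  endloop
 endfacet
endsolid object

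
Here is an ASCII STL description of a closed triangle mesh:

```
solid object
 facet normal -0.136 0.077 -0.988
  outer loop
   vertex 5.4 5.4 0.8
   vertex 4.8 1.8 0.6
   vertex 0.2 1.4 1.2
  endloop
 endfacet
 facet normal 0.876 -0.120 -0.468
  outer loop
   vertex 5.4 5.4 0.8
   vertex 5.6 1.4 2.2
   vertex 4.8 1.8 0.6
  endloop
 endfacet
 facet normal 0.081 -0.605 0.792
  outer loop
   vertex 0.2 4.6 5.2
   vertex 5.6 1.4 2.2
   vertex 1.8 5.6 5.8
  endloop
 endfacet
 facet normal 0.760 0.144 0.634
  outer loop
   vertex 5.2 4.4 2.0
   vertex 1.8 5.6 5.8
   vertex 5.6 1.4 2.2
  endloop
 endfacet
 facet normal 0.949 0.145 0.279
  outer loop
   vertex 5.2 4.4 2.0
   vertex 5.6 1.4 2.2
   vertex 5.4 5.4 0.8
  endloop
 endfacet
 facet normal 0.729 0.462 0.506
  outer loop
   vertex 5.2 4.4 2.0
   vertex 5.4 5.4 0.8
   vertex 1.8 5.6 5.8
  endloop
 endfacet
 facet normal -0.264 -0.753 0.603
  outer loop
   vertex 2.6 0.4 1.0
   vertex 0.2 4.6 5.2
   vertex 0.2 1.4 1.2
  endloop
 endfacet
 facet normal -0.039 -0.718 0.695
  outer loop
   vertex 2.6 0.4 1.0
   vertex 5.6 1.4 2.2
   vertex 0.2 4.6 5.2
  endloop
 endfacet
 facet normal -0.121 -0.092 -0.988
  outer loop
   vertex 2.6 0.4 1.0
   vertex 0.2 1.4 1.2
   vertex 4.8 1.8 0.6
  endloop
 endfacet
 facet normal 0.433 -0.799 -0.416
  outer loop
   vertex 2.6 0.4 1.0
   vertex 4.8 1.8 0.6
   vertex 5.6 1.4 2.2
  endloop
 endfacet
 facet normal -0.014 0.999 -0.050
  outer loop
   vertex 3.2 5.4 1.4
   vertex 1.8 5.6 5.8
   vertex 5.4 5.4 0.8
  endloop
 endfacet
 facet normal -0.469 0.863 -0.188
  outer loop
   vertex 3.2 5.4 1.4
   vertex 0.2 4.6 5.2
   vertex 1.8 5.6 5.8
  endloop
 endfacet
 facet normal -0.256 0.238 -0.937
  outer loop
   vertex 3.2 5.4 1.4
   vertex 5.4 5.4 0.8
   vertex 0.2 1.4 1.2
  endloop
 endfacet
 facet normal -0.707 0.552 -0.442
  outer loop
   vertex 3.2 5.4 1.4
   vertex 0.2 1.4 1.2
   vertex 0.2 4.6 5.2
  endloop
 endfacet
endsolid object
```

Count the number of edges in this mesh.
21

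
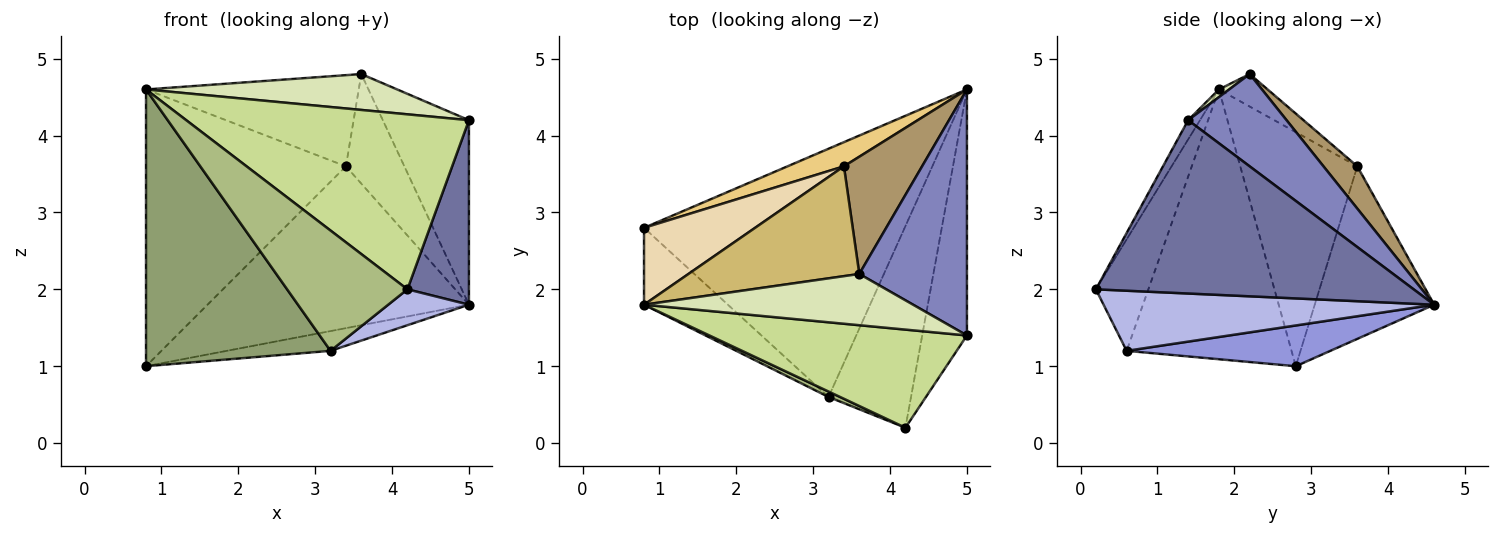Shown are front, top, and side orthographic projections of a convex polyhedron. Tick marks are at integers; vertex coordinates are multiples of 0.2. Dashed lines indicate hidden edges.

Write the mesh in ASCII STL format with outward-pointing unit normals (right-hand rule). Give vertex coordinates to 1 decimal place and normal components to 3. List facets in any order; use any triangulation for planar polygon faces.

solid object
 facet normal 0.952 -0.184 -0.246
  outer loop
   vertex 5.0 1.4 4.2
   vertex 4.2 0.2 2.0
   vertex 5.0 4.6 1.8
  endloop
 endfacet
 facet normal 0.566 0.495 0.660
  outer loop
   vertex 5.0 1.4 4.2
   vertex 5.0 4.6 1.8
   vertex 3.6 2.2 4.8
  endloop
 endfacet
 facet normal 0.154 0.078 -0.985
  outer loop
   vertex 3.2 0.6 1.2
   vertex 0.8 2.8 1.0
   vertex 5.0 4.6 1.8
  endloop
 endfacet
 facet normal 0.583 -0.142 -0.800
  outer loop
   vertex 3.2 0.6 1.2
   vertex 5.0 4.6 1.8
   vertex 4.2 0.2 2.0
  endloop
 endfacet
 facet normal -0.652 -0.730 -0.203
  outer loop
   vertex 0.8 1.8 4.6
   vertex 0.8 2.8 1.0
   vertex 3.2 0.6 1.2
  endloop
 endfacet
 facet normal -0.399 -0.916 0.041
  outer loop
   vertex 0.8 1.8 4.6
   vertex 3.2 0.6 1.2
   vertex 4.2 0.2 2.0
  endloop
 endfacet
 facet normal -0.036 -0.872 0.489
  outer loop
   vertex 0.8 1.8 4.6
   vertex 4.2 0.2 2.0
   vertex 5.0 1.4 4.2
  endloop
 endfacet
 facet normal 0.023 -0.573 0.819
  outer loop
   vertex 0.8 1.8 4.6
   vertex 5.0 1.4 4.2
   vertex 3.6 2.2 4.8
  endloop
 endfacet
 facet normal 0.368 0.635 0.679
  outer loop
   vertex 3.4 3.6 3.6
   vertex 3.6 2.2 4.8
   vertex 5.0 4.6 1.8
  endloop
 endfacet
 facet normal -0.145 0.632 0.761
  outer loop
   vertex 3.4 3.6 3.6
   vertex 0.8 1.8 4.6
   vertex 3.6 2.2 4.8
  endloop
 endfacet
 facet normal -0.412 0.901 0.135
  outer loop
   vertex 3.4 3.6 3.6
   vertex 5.0 4.6 1.8
   vertex 0.8 2.8 1.0
  endloop
 endfacet
 facet normal -0.491 0.839 0.233
  outer loop
   vertex 3.4 3.6 3.6
   vertex 0.8 2.8 1.0
   vertex 0.8 1.8 4.6
  endloop
 endfacet
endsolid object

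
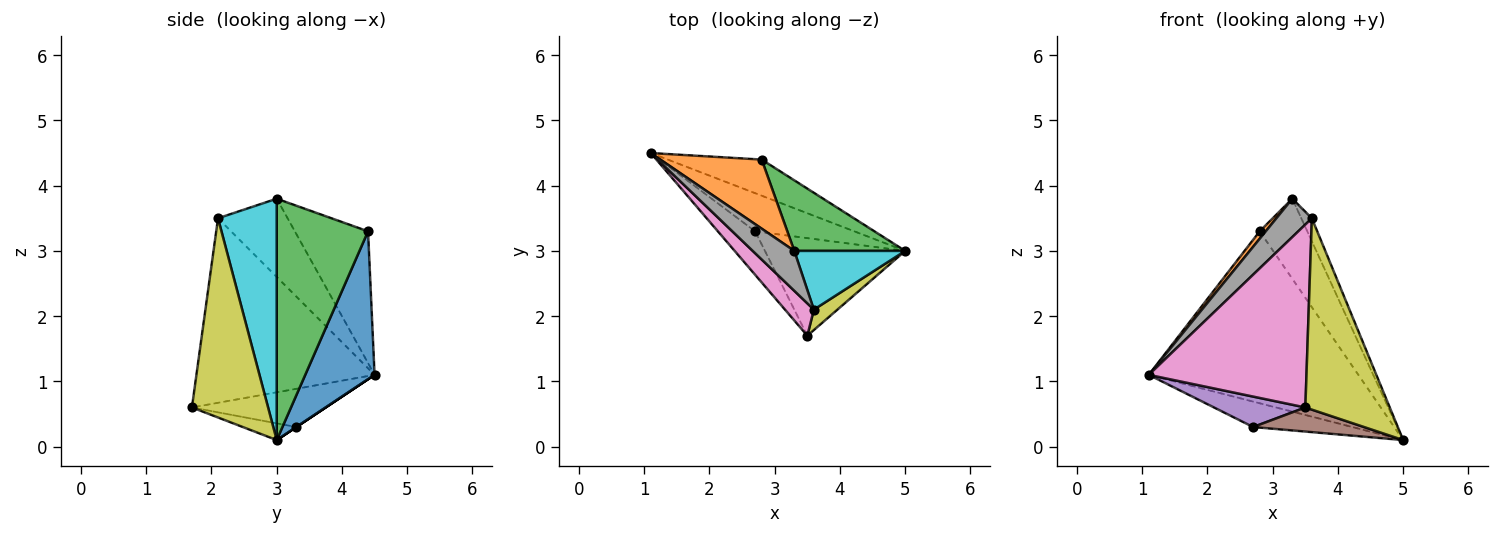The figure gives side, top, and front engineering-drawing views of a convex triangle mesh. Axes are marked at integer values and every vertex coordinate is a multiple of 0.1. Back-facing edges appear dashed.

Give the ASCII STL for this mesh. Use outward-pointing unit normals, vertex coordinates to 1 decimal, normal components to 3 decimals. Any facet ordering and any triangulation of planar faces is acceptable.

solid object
 facet normal 0.308 0.931 -0.196
  outer loop
   vertex 2.8 4.4 3.3
   vertex 5.0 3.0 0.1
   vertex 1.1 4.5 1.1
  endloop
 endfacet
 facet normal -0.791 -0.065 0.608
  outer loop
   vertex 2.8 4.4 3.3
   vertex 1.1 4.5 1.1
   vertex 3.3 3.0 3.8
  endloop
 endfacet
 facet normal 0.821 0.428 0.377
  outer loop
   vertex 2.8 4.4 3.3
   vertex 3.3 3.0 3.8
   vertex 5.0 3.0 0.1
  endloop
 endfacet
 facet normal 0.000 0.555 -0.832
  outer loop
   vertex 2.7 3.3 0.3
   vertex 1.1 4.5 1.1
   vertex 5.0 3.0 0.1
  endloop
 endfacet
 facet normal -0.643 -0.439 -0.627
  outer loop
   vertex 2.7 3.3 0.3
   vertex 3.5 1.7 0.6
   vertex 1.1 4.5 1.1
  endloop
 endfacet
 facet normal -0.115 -0.238 -0.964
  outer loop
   vertex 2.7 3.3 0.3
   vertex 5.0 3.0 0.1
   vertex 3.5 1.7 0.6
  endloop
 endfacet
 facet normal -0.744 -0.658 0.116
  outer loop
   vertex 3.6 2.1 3.5
   vertex 1.1 4.5 1.1
   vertex 3.5 1.7 0.6
  endloop
 endfacet
 facet normal -0.805 -0.411 0.428
  outer loop
   vertex 3.6 2.1 3.5
   vertex 3.3 3.0 3.8
   vertex 1.1 4.5 1.1
  endloop
 endfacet
 facet normal 0.668 -0.740 0.079
  outer loop
   vertex 3.6 2.1 3.5
   vertex 3.5 1.7 0.6
   vertex 5.0 3.0 0.1
  endloop
 endfacet
 facet normal 0.897 0.162 0.412
  outer loop
   vertex 3.6 2.1 3.5
   vertex 5.0 3.0 0.1
   vertex 3.3 3.0 3.8
  endloop
 endfacet
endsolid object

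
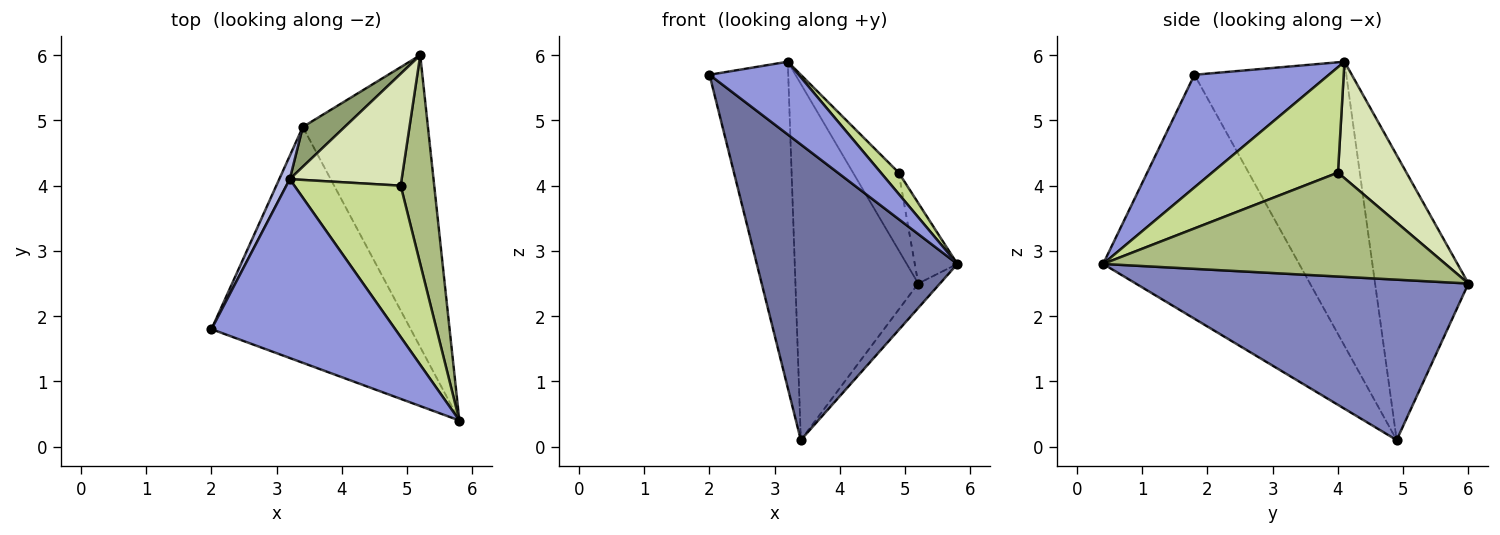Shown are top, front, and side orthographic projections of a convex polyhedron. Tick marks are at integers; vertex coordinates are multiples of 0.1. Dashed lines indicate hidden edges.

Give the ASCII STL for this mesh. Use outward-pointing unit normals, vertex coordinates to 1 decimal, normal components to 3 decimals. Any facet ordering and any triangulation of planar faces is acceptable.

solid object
 facet normal -0.607 -0.621 -0.496
  outer loop
   vertex 3.4 4.9 0.1
   vertex 5.8 0.4 2.8
   vertex 2.0 1.8 5.7
  endloop
 endfacet
 facet normal 0.787 0.051 -0.614
  outer loop
   vertex 3.4 4.9 0.1
   vertex 5.2 6.0 2.5
   vertex 5.8 0.4 2.8
  endloop
 endfacet
 facet normal 0.494 -0.328 0.805
  outer loop
   vertex 3.2 4.1 5.9
   vertex 2.0 1.8 5.7
   vertex 5.8 0.4 2.8
  endloop
 endfacet
 facet normal -0.887 0.460 0.033
  outer loop
   vertex 3.2 4.1 5.9
   vertex 3.4 4.9 0.1
   vertex 2.0 1.8 5.7
  endloop
 endfacet
 facet normal -0.603 0.793 0.089
  outer loop
   vertex 3.2 4.1 5.9
   vertex 5.2 6.0 2.5
   vertex 3.4 4.9 0.1
  endloop
 endfacet
 facet normal 0.945 0.118 0.305
  outer loop
   vertex 4.9 4.0 4.2
   vertex 5.8 0.4 2.8
   vertex 5.2 6.0 2.5
  endloop
 endfacet
 facet normal 0.701 -0.100 0.707
  outer loop
   vertex 4.9 4.0 4.2
   vertex 3.2 4.1 5.9
   vertex 5.8 0.4 2.8
  endloop
 endfacet
 facet normal 0.650 0.433 0.624
  outer loop
   vertex 4.9 4.0 4.2
   vertex 5.2 6.0 2.5
   vertex 3.2 4.1 5.9
  endloop
 endfacet
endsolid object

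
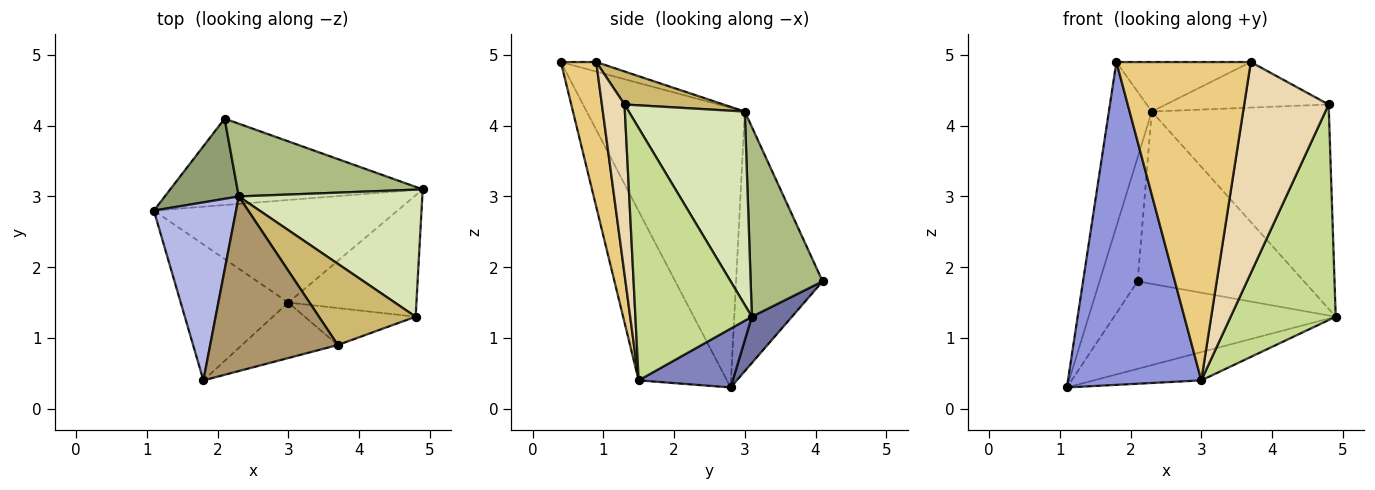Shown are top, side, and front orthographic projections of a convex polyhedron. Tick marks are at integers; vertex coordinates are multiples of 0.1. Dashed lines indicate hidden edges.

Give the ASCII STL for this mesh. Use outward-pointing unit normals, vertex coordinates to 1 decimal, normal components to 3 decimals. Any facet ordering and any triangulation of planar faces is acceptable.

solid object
 facet normal 0.128 0.706 -0.697
  outer loop
   vertex 2.1 4.1 1.8
   vertex 4.9 3.1 1.3
   vertex 1.1 2.8 0.3
  endloop
 endfacet
 facet normal 0.227 0.259 -0.939
  outer loop
   vertex 3.0 1.5 0.4
   vertex 1.1 2.8 0.3
   vertex 4.9 3.1 1.3
  endloop
 endfacet
 facet normal -0.521 -0.787 -0.331
  outer loop
   vertex 3.0 1.5 0.4
   vertex 1.8 0.4 4.9
   vertex 1.1 2.8 0.3
  endloop
 endfacet
 facet normal -0.928 0.252 0.273
  outer loop
   vertex 2.3 3.0 4.2
   vertex 1.1 2.8 0.3
   vertex 1.8 0.4 4.9
  endloop
 endfacet
 facet normal -0.886 0.390 0.252
  outer loop
   vertex 2.3 3.0 4.2
   vertex 2.1 4.1 1.8
   vertex 1.1 2.8 0.3
  endloop
 endfacet
 facet normal 0.370 0.856 0.361
  outer loop
   vertex 2.3 3.0 4.2
   vertex 4.9 3.1 1.3
   vertex 2.1 4.1 1.8
  endloop
 endfacet
 facet normal 0.695 -0.627 -0.353
  outer loop
   vertex 4.8 1.3 4.3
   vertex 3.0 1.5 0.4
   vertex 4.9 3.1 1.3
  endloop
 endfacet
 facet normal 0.486 0.742 0.461
  outer loop
   vertex 4.8 1.3 4.3
   vertex 4.9 3.1 1.3
   vertex 2.3 3.0 4.2
  endloop
 endfacet
 facet normal -0.072 0.272 0.960
  outer loop
   vertex 3.7 0.9 4.9
   vertex 2.3 3.0 4.2
   vertex 1.8 0.4 4.9
  endloop
 endfacet
 facet normal 0.285 0.469 0.836
  outer loop
   vertex 3.7 0.9 4.9
   vertex 4.8 1.3 4.3
   vertex 2.3 3.0 4.2
  endloop
 endfacet
 facet normal 0.251 -0.954 -0.166
  outer loop
   vertex 3.7 0.9 4.9
   vertex 1.8 0.4 4.9
   vertex 3.0 1.5 0.4
  endloop
 endfacet
 facet normal 0.255 -0.952 -0.167
  outer loop
   vertex 3.7 0.9 4.9
   vertex 3.0 1.5 0.4
   vertex 4.8 1.3 4.3
  endloop
 endfacet
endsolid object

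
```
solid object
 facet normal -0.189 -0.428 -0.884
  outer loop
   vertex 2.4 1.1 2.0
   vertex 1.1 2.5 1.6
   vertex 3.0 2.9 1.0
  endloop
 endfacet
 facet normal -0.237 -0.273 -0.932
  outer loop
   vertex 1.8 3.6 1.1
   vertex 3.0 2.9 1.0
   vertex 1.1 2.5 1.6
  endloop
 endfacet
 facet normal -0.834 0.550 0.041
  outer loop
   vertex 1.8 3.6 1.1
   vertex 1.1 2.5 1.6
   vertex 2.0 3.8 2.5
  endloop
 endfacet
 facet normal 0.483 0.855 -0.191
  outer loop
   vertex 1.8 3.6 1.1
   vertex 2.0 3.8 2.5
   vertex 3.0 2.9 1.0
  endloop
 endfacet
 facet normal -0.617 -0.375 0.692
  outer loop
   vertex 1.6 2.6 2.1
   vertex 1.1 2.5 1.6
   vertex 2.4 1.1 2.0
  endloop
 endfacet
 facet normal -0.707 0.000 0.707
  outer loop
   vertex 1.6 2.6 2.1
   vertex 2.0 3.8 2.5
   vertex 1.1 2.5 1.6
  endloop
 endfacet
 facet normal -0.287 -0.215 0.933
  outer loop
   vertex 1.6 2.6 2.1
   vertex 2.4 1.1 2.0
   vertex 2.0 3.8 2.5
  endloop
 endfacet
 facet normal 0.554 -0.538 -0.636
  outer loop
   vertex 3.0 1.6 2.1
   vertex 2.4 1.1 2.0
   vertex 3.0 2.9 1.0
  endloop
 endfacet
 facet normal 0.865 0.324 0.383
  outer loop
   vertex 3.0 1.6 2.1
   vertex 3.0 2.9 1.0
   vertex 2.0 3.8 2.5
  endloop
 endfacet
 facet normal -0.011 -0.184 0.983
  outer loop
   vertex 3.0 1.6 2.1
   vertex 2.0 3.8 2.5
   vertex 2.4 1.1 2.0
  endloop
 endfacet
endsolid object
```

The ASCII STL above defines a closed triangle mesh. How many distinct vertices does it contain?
7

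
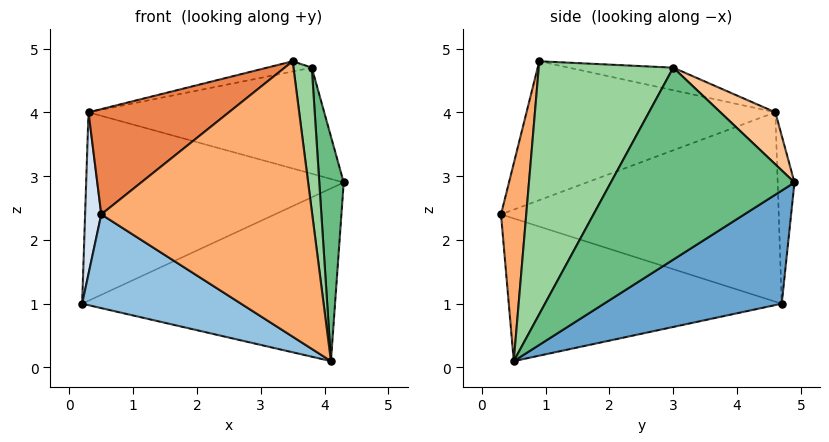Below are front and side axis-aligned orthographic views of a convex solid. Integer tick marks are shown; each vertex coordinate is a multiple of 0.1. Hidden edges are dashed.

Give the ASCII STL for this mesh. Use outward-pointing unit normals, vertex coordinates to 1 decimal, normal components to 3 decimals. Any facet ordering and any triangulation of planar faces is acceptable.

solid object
 facet normal 0.346 0.492 -0.799
  outer loop
   vertex 4.1 0.5 0.1
   vertex 0.2 4.7 1.0
   vertex 4.3 4.9 2.9
  endloop
 endfacet
 facet normal -0.503 -0.293 -0.813
  outer loop
   vertex 4.1 0.5 0.1
   vertex 0.5 0.3 2.4
   vertex 0.2 4.7 1.0
  endloop
 endfacet
 facet normal -0.065 0.997 0.035
  outer loop
   vertex 0.3 4.6 4.0
   vertex 4.3 4.9 2.9
   vertex 0.2 4.7 1.0
  endloop
 endfacet
 facet normal -0.998 -0.058 0.031
  outer loop
   vertex 0.3 4.6 4.0
   vertex 0.2 4.7 1.0
   vertex 0.5 0.3 2.4
  endloop
 endfacet
 facet normal -0.554 -0.313 0.771
  outer loop
   vertex 3.5 0.9 4.8
   vertex 0.3 4.6 4.0
   vertex 0.5 0.3 2.4
  endloop
 endfacet
 facet normal 0.118 -0.988 0.099
  outer loop
   vertex 3.5 0.9 4.8
   vertex 0.5 0.3 2.4
   vertex 4.1 0.5 0.1
  endloop
 endfacet
 facet normal 0.153 0.658 0.737
  outer loop
   vertex 3.8 3.0 4.7
   vertex 4.3 4.9 2.9
   vertex 0.3 4.6 4.0
  endloop
 endfacet
 facet normal -0.165 0.070 0.984
  outer loop
   vertex 3.8 3.0 4.7
   vertex 0.3 4.6 4.0
   vertex 3.5 0.9 4.8
  endloop
 endfacet
 facet normal 0.982 -0.131 0.135
  outer loop
   vertex 3.8 3.0 4.7
   vertex 4.1 0.5 0.1
   vertex 4.3 4.9 2.9
  endloop
 endfacet
 facet normal 0.982 -0.134 0.137
  outer loop
   vertex 3.8 3.0 4.7
   vertex 3.5 0.9 4.8
   vertex 4.1 0.5 0.1
  endloop
 endfacet
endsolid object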